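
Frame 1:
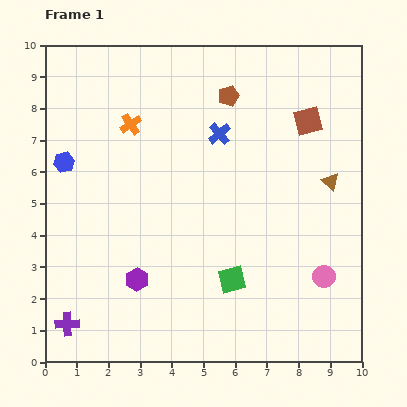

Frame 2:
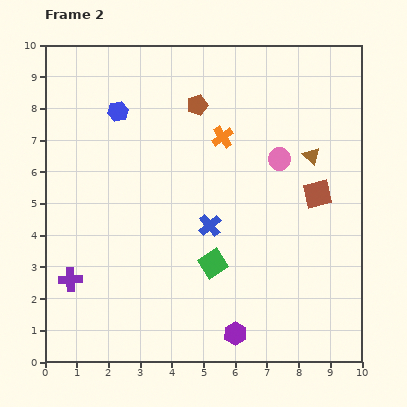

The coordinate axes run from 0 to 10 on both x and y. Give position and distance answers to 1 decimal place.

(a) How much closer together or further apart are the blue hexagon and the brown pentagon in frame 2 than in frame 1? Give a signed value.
-3.1

Distance in frame 1: 5.6. Distance in frame 2: 2.5.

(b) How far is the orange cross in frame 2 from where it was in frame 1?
2.9

The orange cross moved from (2.7, 7.5) to (5.6, 7.1), a distance of √(2.9² + 0.4²) ≈ 2.9.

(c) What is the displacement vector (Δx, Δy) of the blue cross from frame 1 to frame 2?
(-0.3, -2.9)

The blue cross was at (5.5, 7.2) in frame 1 and (5.2, 4.3) in frame 2.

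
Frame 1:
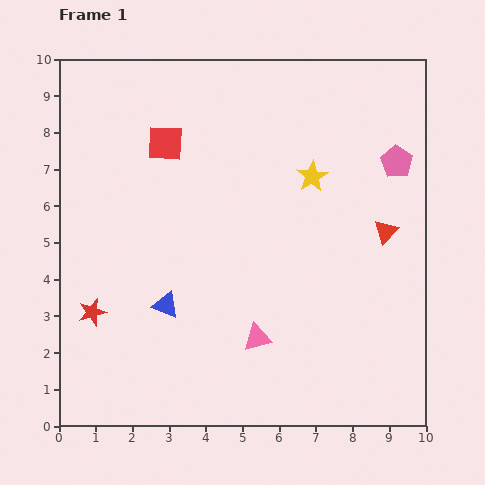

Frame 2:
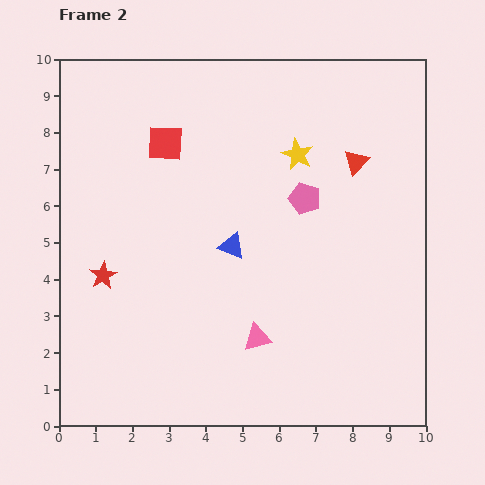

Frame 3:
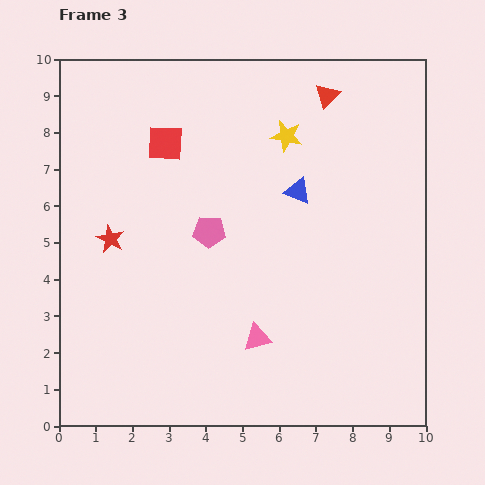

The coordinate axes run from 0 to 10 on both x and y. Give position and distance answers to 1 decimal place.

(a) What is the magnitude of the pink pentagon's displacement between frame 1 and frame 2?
2.7

The pink pentagon moved from (9.2, 7.2) to (6.7, 6.2), a distance of √(2.5² + 1.0²) ≈ 2.7.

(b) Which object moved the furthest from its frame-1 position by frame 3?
the pink pentagon

(moved 5.4; next 4.8)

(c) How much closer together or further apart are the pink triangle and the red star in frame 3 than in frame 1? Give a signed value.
+0.2

Distance in frame 1: 4.6. Distance in frame 3: 4.8.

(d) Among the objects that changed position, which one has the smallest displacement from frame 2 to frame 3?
the yellow star

(moved 0.6)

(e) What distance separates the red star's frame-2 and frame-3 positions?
1.0

The red star moved from (1.2, 4.1) to (1.4, 5.1), a distance of √(0.2² + 1.0²) ≈ 1.0.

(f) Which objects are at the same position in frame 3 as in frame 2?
the red square, the pink triangle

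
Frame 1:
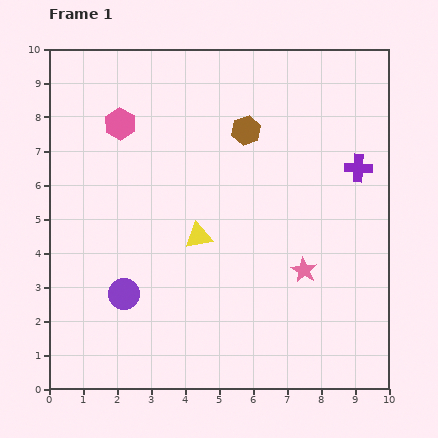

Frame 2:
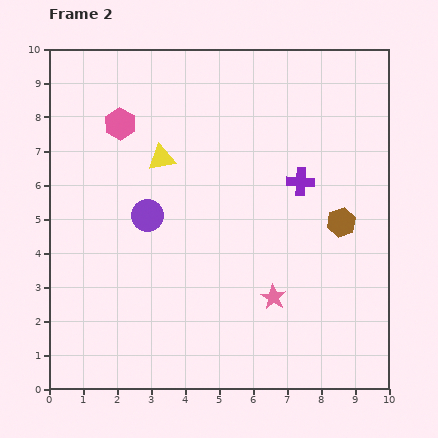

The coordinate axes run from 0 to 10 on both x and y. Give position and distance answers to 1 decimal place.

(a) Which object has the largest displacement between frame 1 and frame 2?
the brown hexagon

(moved 3.9; next 2.5)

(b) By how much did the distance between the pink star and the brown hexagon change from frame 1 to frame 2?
-1.4

Distance in frame 1: 4.4. Distance in frame 2: 3.0.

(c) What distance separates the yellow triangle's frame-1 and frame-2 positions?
2.5

The yellow triangle moved from (4.4, 4.5) to (3.3, 6.8), a distance of √(1.1² + 2.3²) ≈ 2.5.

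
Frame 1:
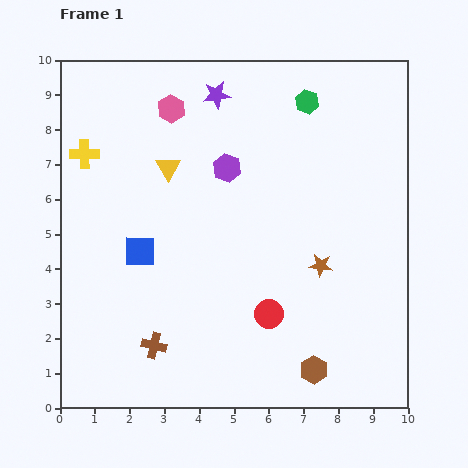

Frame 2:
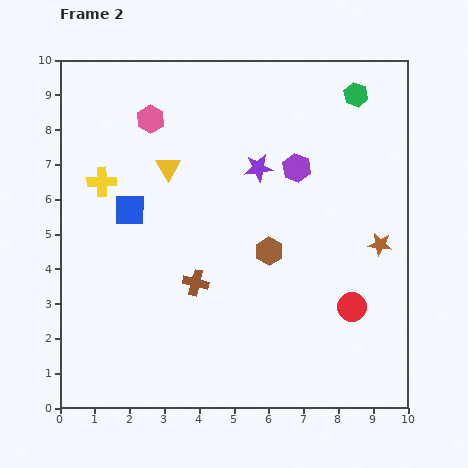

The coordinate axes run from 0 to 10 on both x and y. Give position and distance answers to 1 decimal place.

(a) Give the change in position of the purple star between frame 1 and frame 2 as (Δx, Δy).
(1.2, -2.1)

The purple star was at (4.5, 9.0) in frame 1 and (5.7, 6.9) in frame 2.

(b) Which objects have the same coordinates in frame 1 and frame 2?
the yellow triangle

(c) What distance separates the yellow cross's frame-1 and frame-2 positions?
0.9

The yellow cross moved from (0.7, 7.3) to (1.2, 6.5), a distance of √(0.5² + 0.8²) ≈ 0.9.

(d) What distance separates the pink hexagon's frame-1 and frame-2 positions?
0.7

The pink hexagon moved from (3.2, 8.6) to (2.6, 8.3), a distance of √(0.6² + 0.3²) ≈ 0.7.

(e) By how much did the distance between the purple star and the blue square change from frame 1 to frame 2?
-1.1

Distance in frame 1: 5.0. Distance in frame 2: 3.9.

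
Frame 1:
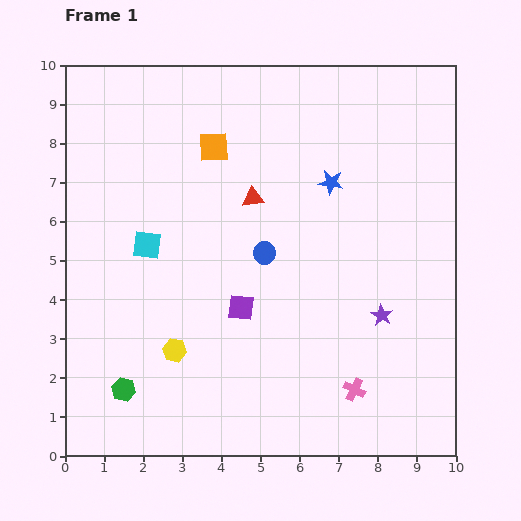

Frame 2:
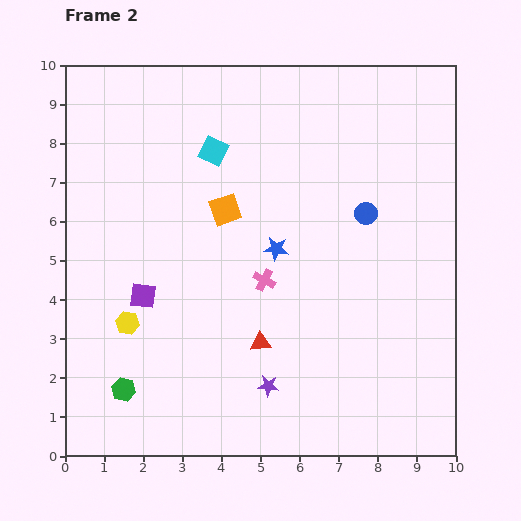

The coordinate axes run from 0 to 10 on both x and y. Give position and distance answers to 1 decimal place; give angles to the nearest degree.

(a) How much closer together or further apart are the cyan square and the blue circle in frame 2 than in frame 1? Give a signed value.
+1.2

Distance in frame 1: 3.0. Distance in frame 2: 4.2.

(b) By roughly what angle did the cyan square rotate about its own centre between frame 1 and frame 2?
20° clockwise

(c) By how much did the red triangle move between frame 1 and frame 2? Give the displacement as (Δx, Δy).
(0.2, -3.7)

The red triangle was at (4.8, 6.6) in frame 1 and (5.0, 2.9) in frame 2.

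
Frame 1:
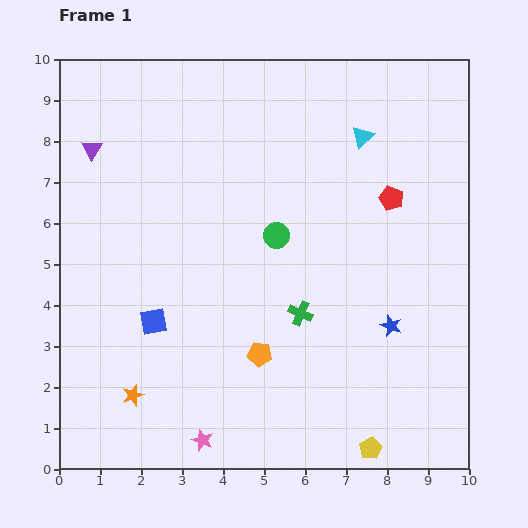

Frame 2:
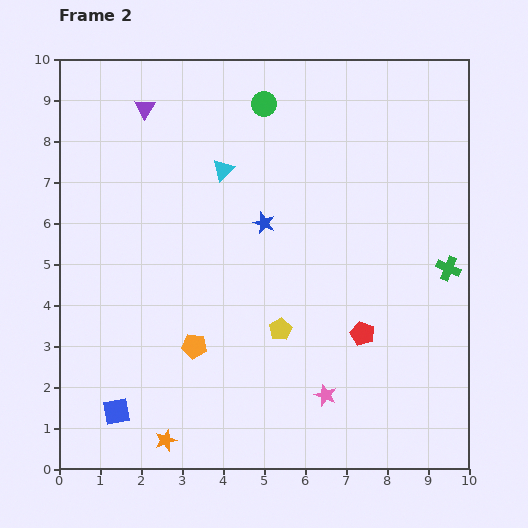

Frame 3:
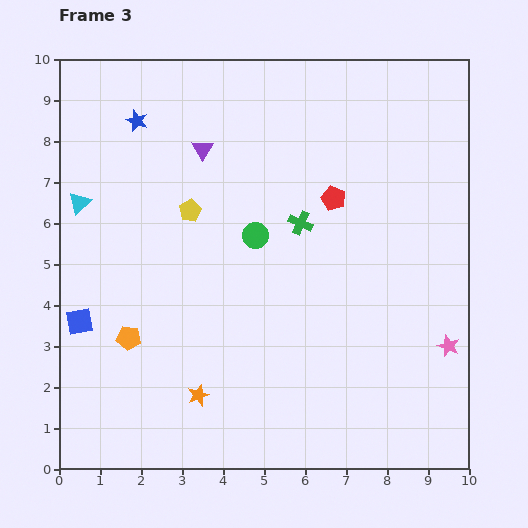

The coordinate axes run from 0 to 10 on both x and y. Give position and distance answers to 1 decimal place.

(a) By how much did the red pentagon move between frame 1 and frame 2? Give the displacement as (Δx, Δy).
(-0.7, -3.3)

The red pentagon was at (8.1, 6.6) in frame 1 and (7.4, 3.3) in frame 2.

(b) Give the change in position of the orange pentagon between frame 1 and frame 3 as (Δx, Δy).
(-3.2, 0.4)

The orange pentagon was at (4.9, 2.8) in frame 1 and (1.7, 3.2) in frame 3.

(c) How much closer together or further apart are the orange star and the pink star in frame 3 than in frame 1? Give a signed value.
+4.2

Distance in frame 1: 2.0. Distance in frame 3: 6.2.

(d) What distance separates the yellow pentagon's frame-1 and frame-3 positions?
7.3

The yellow pentagon moved from (7.6, 0.5) to (3.2, 6.3), a distance of √(4.4² + 5.8²) ≈ 7.3.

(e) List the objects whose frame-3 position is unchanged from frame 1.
none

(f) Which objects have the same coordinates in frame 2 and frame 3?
none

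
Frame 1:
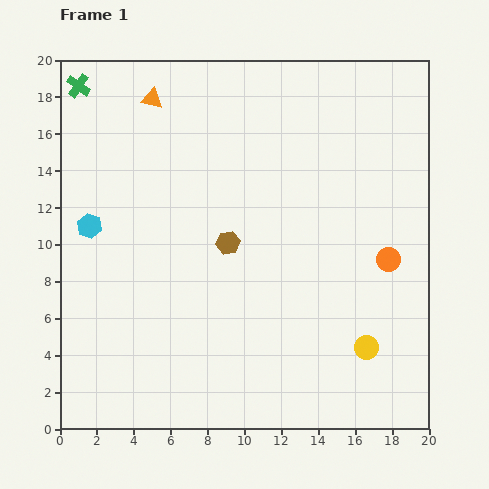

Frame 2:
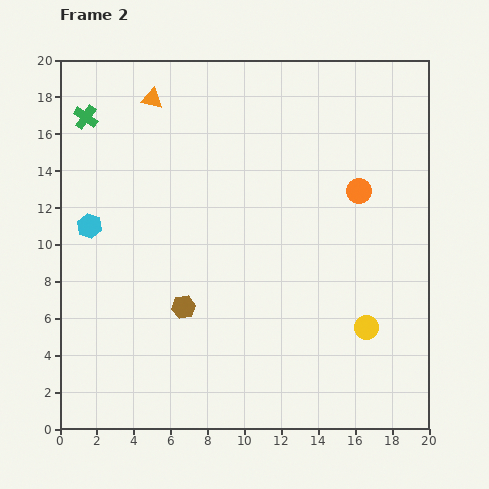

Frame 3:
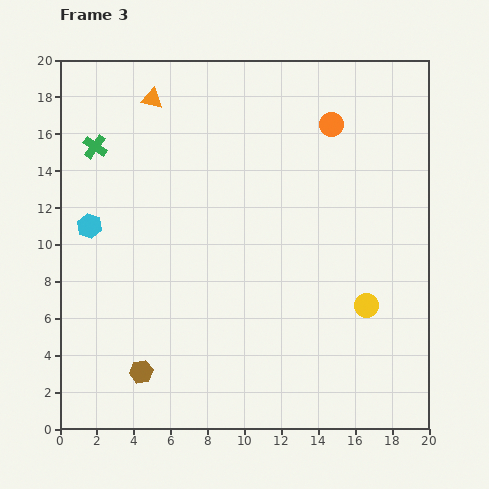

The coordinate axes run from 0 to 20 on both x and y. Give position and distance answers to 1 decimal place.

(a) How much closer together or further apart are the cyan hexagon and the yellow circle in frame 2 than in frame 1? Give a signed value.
-0.4

Distance in frame 1: 16.4. Distance in frame 2: 16.0.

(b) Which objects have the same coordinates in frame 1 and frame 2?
the cyan hexagon, the orange triangle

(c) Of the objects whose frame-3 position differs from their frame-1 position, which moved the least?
the yellow circle

(moved 2.3)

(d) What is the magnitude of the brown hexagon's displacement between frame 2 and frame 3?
4.2

The brown hexagon moved from (6.7, 6.6) to (4.4, 3.1), a distance of √(2.3² + 3.5²) ≈ 4.2.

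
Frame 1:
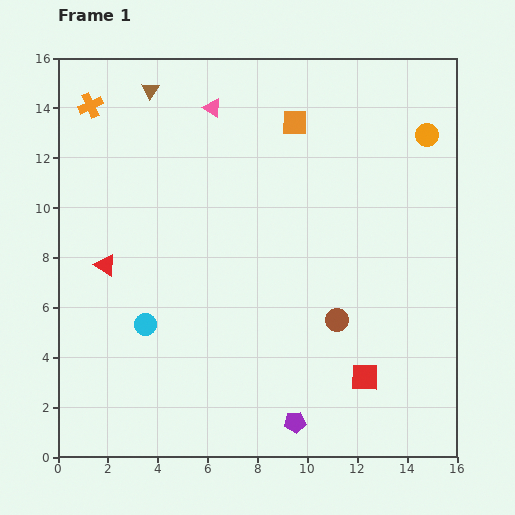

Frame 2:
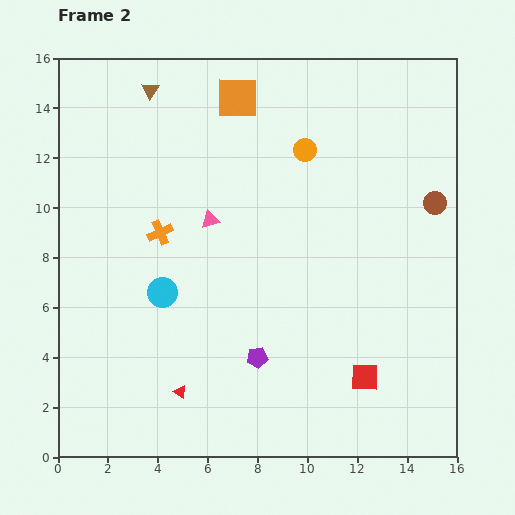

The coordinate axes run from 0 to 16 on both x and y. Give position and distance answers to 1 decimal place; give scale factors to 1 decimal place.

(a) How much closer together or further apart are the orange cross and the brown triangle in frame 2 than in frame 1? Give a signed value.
+3.2

Distance in frame 1: 2.5. Distance in frame 2: 5.7.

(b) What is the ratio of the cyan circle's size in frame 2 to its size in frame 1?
1.4×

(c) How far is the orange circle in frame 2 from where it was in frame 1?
4.9

The orange circle moved from (14.8, 12.9) to (9.9, 12.3), a distance of √(4.9² + 0.6²) ≈ 4.9.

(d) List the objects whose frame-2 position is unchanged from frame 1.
the brown triangle, the red square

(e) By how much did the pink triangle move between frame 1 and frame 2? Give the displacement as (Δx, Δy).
(-0.1, -4.5)

The pink triangle was at (6.2, 14.0) in frame 1 and (6.1, 9.5) in frame 2.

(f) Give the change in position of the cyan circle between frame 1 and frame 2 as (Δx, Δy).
(0.7, 1.3)

The cyan circle was at (3.5, 5.3) in frame 1 and (4.2, 6.6) in frame 2.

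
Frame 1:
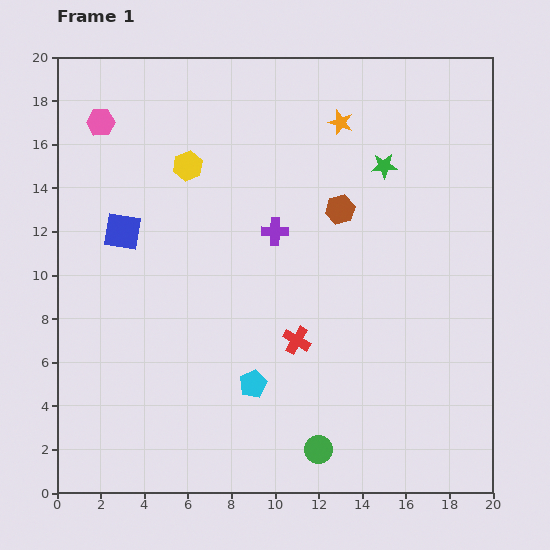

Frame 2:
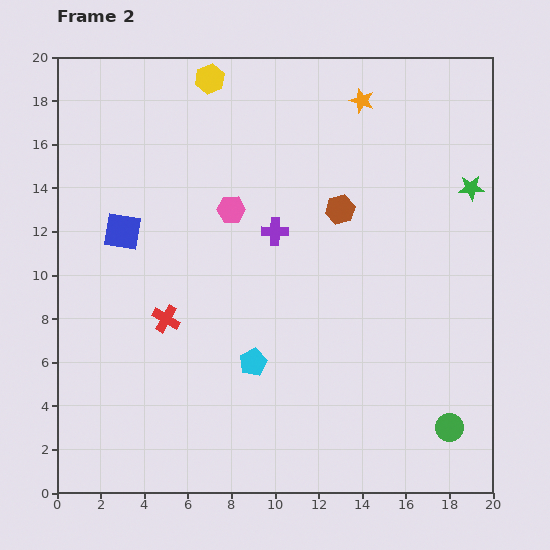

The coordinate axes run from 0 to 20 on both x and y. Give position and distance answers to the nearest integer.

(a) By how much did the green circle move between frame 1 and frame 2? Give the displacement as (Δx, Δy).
(6, 1)

The green circle was at (12, 2) in frame 1 and (18, 3) in frame 2.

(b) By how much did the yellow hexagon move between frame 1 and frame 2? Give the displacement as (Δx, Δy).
(1, 4)

The yellow hexagon was at (6, 15) in frame 1 and (7, 19) in frame 2.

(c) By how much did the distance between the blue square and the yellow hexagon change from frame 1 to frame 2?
+4

Distance in frame 1: 4. Distance in frame 2: 8.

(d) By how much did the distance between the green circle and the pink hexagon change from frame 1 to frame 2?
-4

Distance in frame 1: 18. Distance in frame 2: 14.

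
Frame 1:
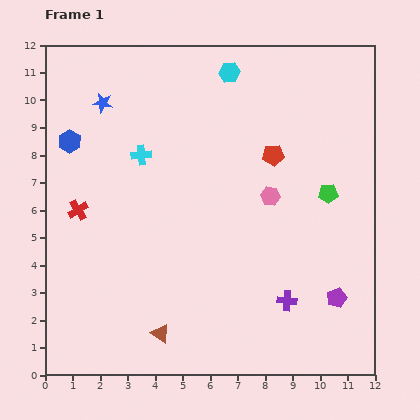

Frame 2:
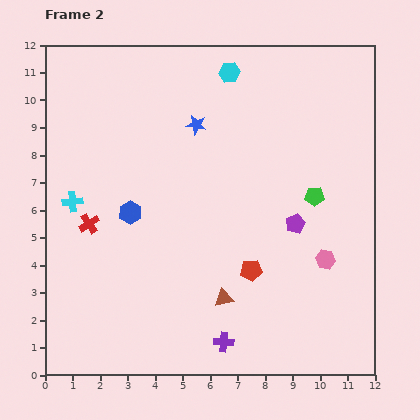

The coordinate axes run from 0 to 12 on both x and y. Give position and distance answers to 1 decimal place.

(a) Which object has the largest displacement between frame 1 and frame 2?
the red pentagon

(moved 4.3; next 3.5)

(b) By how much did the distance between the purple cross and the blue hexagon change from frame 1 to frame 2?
-4.0

Distance in frame 1: 9.8. Distance in frame 2: 5.8.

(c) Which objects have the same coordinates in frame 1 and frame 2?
the cyan hexagon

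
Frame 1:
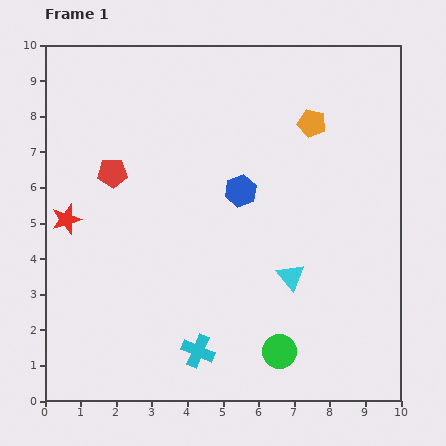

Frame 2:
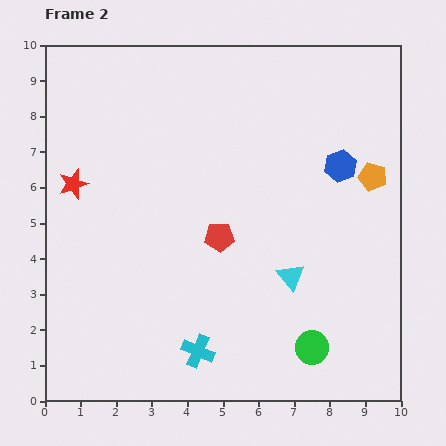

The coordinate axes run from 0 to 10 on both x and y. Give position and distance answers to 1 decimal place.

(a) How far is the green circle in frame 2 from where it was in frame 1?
0.9

The green circle moved from (6.6, 1.4) to (7.5, 1.5), a distance of √(0.9² + 0.1²) ≈ 0.9.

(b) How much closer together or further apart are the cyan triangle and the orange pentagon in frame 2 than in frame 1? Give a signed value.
-0.7

Distance in frame 1: 4.3. Distance in frame 2: 3.6.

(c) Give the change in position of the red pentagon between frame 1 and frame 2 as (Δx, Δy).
(3.0, -1.8)

The red pentagon was at (1.9, 6.4) in frame 1 and (4.9, 4.6) in frame 2.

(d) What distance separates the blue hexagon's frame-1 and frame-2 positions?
2.9

The blue hexagon moved from (5.5, 5.9) to (8.3, 6.6), a distance of √(2.8² + 0.7²) ≈ 2.9.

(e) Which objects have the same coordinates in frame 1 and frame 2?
the cyan triangle, the cyan cross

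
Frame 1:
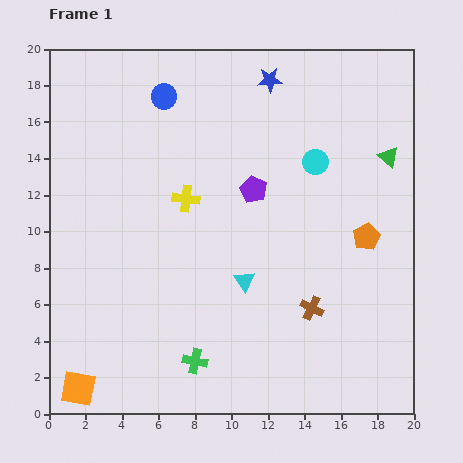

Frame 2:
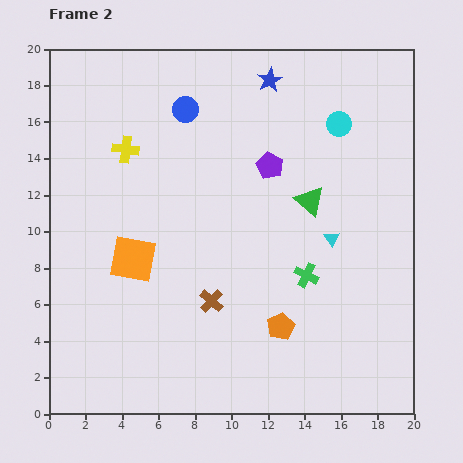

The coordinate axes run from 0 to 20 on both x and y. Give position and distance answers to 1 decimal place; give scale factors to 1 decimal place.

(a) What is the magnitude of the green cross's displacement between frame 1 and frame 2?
7.7

The green cross moved from (8.0, 2.9) to (14.1, 7.6), a distance of √(6.1² + 4.7²) ≈ 7.7.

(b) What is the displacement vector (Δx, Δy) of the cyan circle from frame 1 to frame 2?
(1.3, 2.1)

The cyan circle was at (14.6, 13.8) in frame 1 and (15.9, 15.9) in frame 2.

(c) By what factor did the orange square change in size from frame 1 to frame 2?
1.3×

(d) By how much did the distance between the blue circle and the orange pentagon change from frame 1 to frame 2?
-0.5

Distance in frame 1: 13.5. Distance in frame 2: 13.0.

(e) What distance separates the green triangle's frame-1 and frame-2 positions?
4.9

The green triangle moved from (18.6, 14.1) to (14.3, 11.7), a distance of √(4.3² + 2.4²) ≈ 4.9.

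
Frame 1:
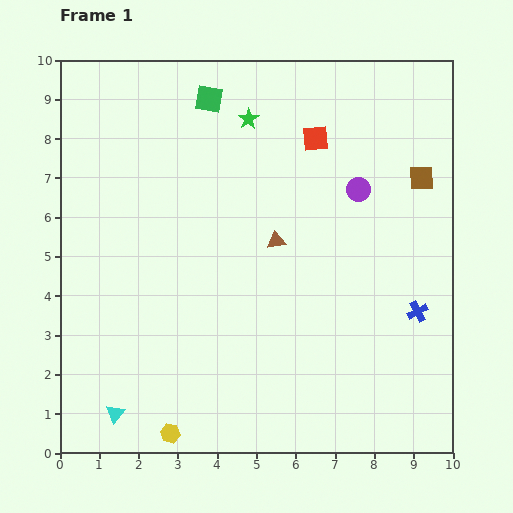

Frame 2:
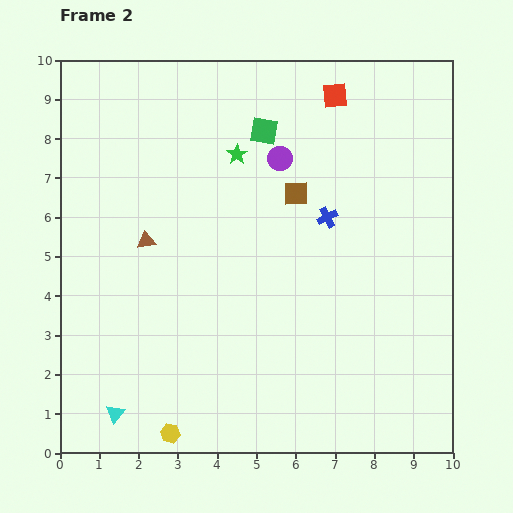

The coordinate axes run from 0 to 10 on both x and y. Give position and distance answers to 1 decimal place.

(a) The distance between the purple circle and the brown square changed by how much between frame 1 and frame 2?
-0.6

Distance in frame 1: 1.6. Distance in frame 2: 1.0.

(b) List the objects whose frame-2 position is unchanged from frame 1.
the cyan triangle, the yellow hexagon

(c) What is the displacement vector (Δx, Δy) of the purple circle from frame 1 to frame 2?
(-2.0, 0.8)

The purple circle was at (7.6, 6.7) in frame 1 and (5.6, 7.5) in frame 2.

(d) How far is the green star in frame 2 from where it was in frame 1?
0.9

The green star moved from (4.8, 8.5) to (4.5, 7.6), a distance of √(0.3² + 0.9²) ≈ 0.9.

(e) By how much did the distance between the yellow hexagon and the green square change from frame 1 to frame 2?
-0.5

Distance in frame 1: 8.6. Distance in frame 2: 8.1.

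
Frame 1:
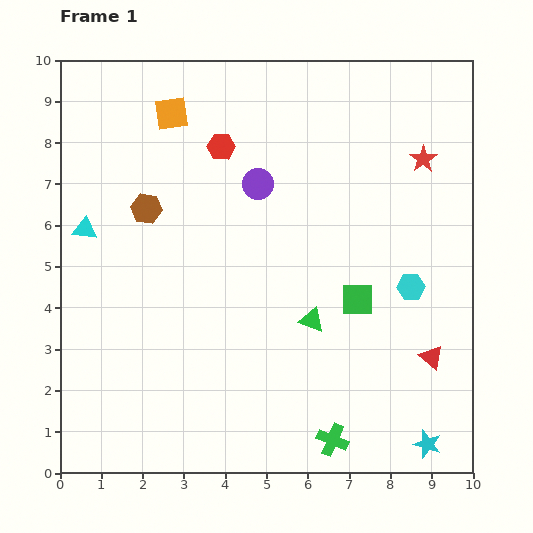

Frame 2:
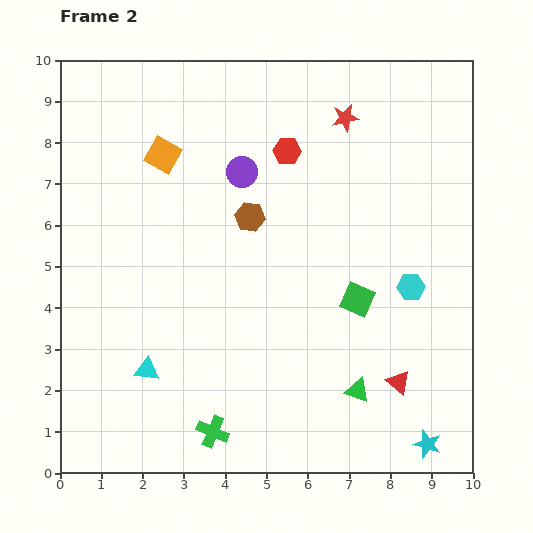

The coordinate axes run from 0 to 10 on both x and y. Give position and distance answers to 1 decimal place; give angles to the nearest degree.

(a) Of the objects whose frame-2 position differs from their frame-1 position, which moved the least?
the purple circle

(moved 0.5)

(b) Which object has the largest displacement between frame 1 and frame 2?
the cyan triangle

(moved 3.7; next 2.9)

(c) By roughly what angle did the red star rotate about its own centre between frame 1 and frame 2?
23° clockwise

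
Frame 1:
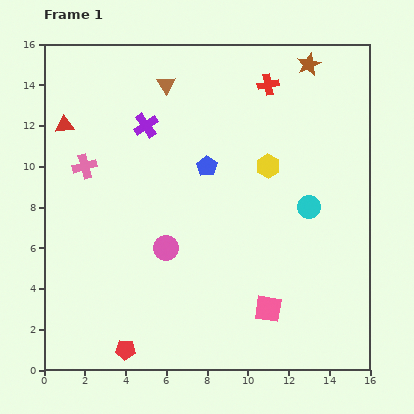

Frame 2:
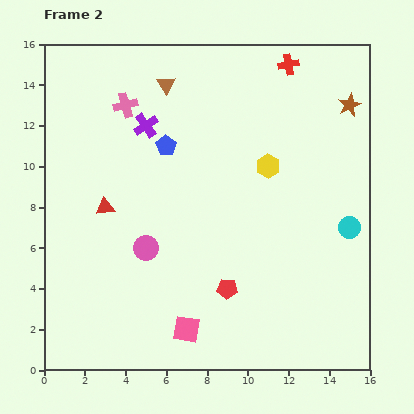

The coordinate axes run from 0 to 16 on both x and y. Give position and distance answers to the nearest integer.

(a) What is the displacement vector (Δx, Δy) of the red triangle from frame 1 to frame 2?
(2, -4)

The red triangle was at (1, 12) in frame 1 and (3, 8) in frame 2.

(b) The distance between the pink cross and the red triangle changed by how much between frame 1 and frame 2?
+3

Distance in frame 1: 2. Distance in frame 2: 5.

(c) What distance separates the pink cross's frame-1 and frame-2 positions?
4

The pink cross moved from (2, 10) to (4, 13), a distance of √(2² + 3²) ≈ 4.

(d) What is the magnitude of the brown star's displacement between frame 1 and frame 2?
3

The brown star moved from (13, 15) to (15, 13), a distance of √(2² + 2²) ≈ 3.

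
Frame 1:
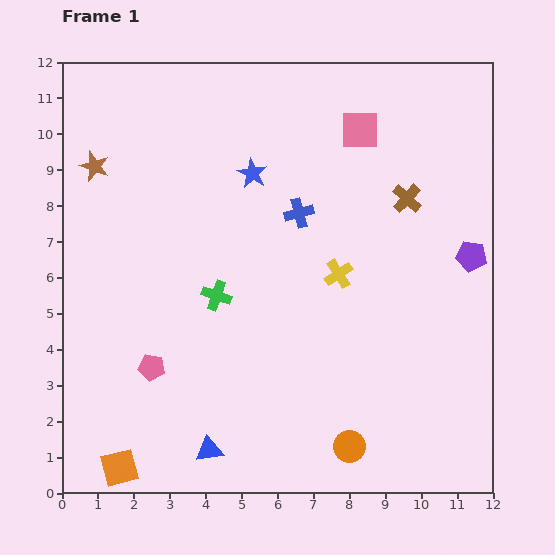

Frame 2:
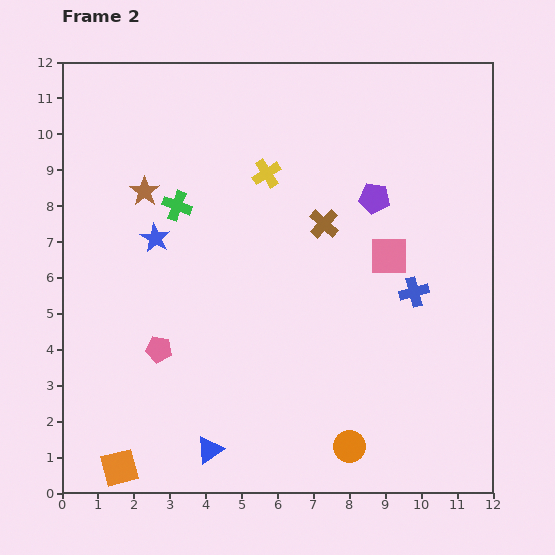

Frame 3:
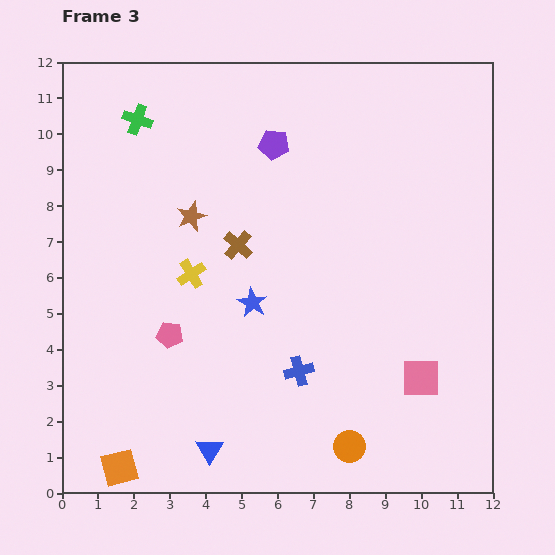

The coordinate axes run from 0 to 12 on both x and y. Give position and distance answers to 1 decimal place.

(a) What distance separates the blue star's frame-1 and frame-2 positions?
3.2

The blue star moved from (5.3, 8.9) to (2.6, 7.1), a distance of √(2.7² + 1.8²) ≈ 3.2.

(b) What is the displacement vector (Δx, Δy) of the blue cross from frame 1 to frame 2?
(3.2, -2.2)

The blue cross was at (6.6, 7.8) in frame 1 and (9.8, 5.6) in frame 2.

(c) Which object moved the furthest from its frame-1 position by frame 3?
the pink square

(moved 7.1; next 6.3)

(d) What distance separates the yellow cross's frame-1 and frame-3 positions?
4.1

The yellow cross moved from (7.7, 6.1) to (3.6, 6.1), a distance of √(4.1² + 0.0²) ≈ 4.1.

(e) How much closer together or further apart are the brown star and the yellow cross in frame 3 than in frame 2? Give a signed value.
-1.8

Distance in frame 2: 3.4. Distance in frame 3: 1.6.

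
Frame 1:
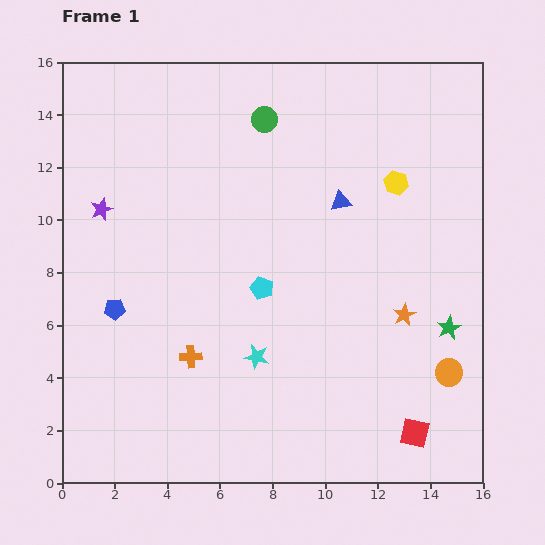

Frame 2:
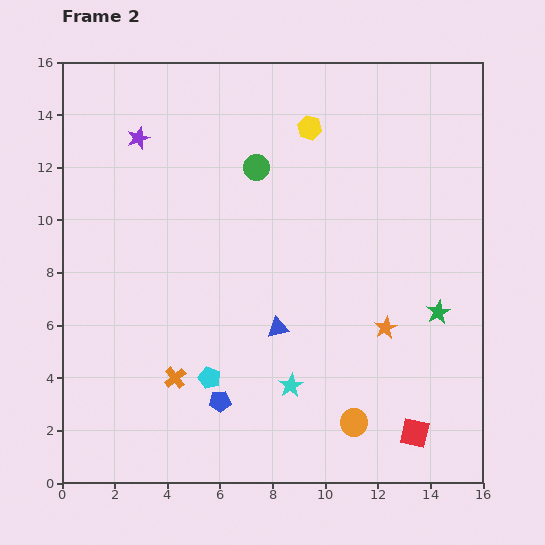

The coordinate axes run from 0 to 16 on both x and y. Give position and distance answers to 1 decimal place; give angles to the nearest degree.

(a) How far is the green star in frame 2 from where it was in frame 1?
0.7

The green star moved from (14.7, 5.9) to (14.3, 6.5), a distance of √(0.4² + 0.6²) ≈ 0.7.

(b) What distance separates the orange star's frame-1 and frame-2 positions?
0.9

The orange star moved from (13.0, 6.4) to (12.3, 5.9), a distance of √(0.7² + 0.5²) ≈ 0.9.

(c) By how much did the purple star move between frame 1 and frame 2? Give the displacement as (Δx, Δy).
(1.4, 2.7)

The purple star was at (1.5, 10.4) in frame 1 and (2.9, 13.1) in frame 2.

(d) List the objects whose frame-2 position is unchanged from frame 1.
the red square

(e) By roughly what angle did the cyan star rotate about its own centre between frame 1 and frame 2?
30° clockwise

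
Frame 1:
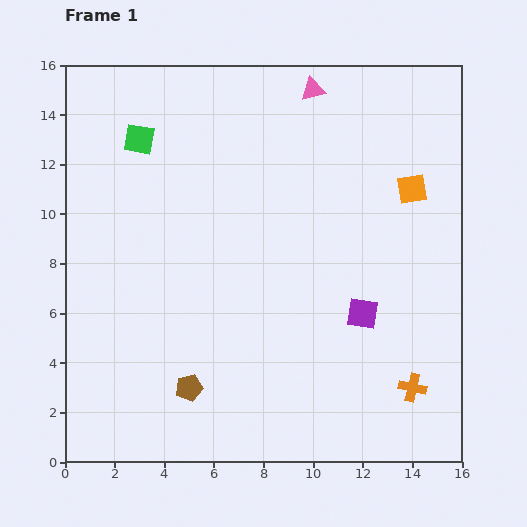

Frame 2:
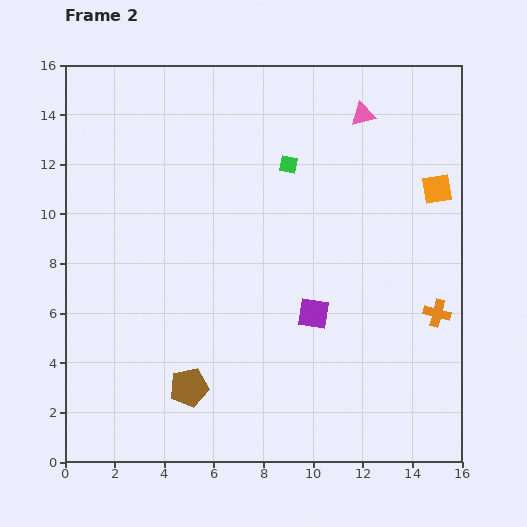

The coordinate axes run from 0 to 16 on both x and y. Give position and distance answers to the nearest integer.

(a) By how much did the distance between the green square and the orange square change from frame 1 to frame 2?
-5

Distance in frame 1: 11. Distance in frame 2: 6.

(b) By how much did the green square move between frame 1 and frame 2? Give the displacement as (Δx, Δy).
(6, -1)

The green square was at (3, 13) in frame 1 and (9, 12) in frame 2.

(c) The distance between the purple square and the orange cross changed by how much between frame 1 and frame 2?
+1

Distance in frame 1: 4. Distance in frame 2: 5.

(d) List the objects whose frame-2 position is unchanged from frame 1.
the brown pentagon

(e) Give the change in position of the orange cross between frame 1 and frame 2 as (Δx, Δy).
(1, 3)

The orange cross was at (14, 3) in frame 1 and (15, 6) in frame 2.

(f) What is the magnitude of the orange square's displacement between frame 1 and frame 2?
1

The orange square moved from (14, 11) to (15, 11), a distance of √(1² + 0²) ≈ 1.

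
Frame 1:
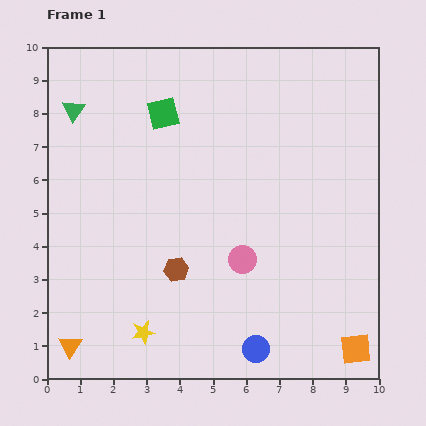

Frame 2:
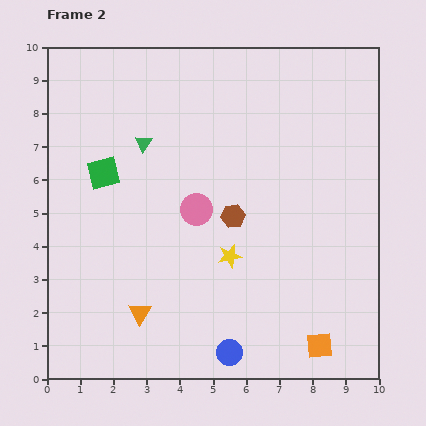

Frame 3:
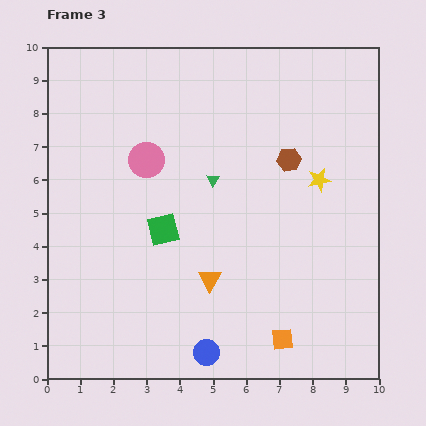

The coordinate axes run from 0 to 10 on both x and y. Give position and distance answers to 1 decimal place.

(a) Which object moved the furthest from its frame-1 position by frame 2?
the yellow star

(moved 3.5; next 2.5)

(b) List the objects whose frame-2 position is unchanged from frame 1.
none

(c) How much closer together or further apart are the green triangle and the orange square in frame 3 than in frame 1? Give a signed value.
-5.9

Distance in frame 1: 11.1. Distance in frame 3: 5.2.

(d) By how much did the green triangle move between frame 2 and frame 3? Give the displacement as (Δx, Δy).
(2.1, -1.1)

The green triangle was at (2.9, 7.1) in frame 2 and (5.0, 6.0) in frame 3.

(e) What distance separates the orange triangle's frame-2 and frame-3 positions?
2.3

The orange triangle moved from (2.8, 2.0) to (4.9, 3.0), a distance of √(2.1² + 1.0²) ≈ 2.3.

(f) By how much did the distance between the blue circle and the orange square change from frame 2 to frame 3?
-0.4

Distance in frame 2: 2.7. Distance in frame 3: 2.3.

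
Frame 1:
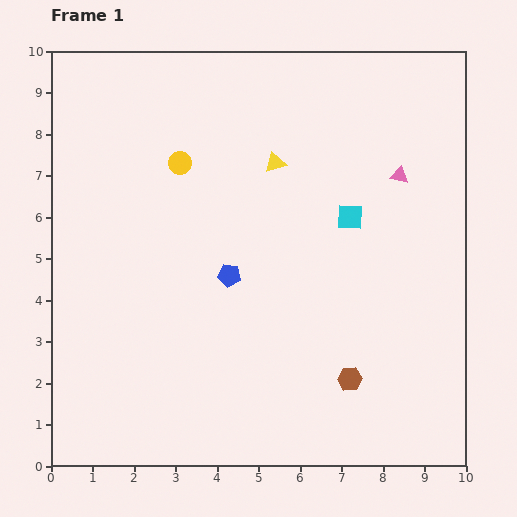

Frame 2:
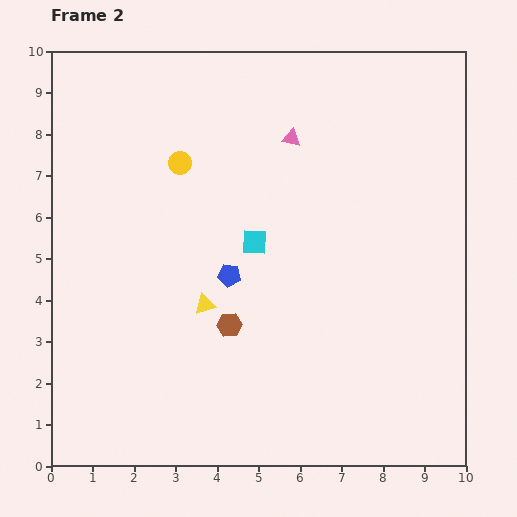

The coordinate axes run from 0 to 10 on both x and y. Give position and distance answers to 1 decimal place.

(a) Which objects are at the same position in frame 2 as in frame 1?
the blue pentagon, the yellow circle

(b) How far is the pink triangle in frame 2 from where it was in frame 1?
2.8

The pink triangle moved from (8.4, 7.0) to (5.8, 7.9), a distance of √(2.6² + 0.9²) ≈ 2.8.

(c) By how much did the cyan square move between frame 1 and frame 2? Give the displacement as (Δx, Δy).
(-2.3, -0.6)

The cyan square was at (7.2, 6.0) in frame 1 and (4.9, 5.4) in frame 2.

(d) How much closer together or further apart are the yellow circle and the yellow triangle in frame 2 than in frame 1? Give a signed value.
+1.2

Distance in frame 1: 2.3. Distance in frame 2: 3.5.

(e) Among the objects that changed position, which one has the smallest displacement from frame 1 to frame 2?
the cyan square

(moved 2.4)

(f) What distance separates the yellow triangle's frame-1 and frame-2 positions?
3.8

The yellow triangle moved from (5.4, 7.3) to (3.7, 3.9), a distance of √(1.7² + 3.4²) ≈ 3.8.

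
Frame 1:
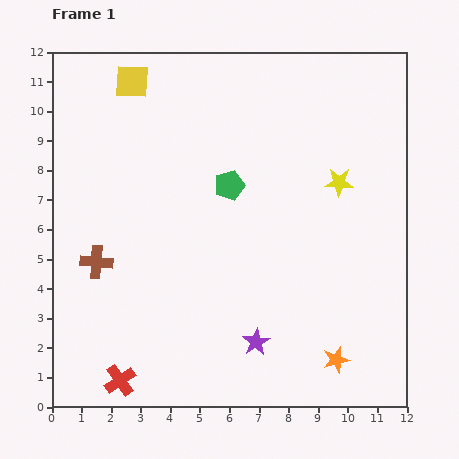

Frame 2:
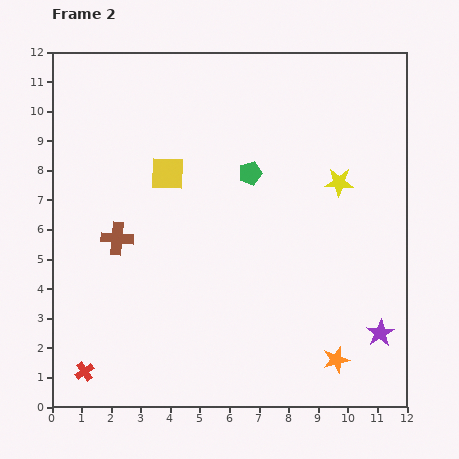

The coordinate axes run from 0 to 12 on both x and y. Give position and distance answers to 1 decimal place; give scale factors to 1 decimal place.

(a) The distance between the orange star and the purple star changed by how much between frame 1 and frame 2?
-1.1

Distance in frame 1: 2.8. Distance in frame 2: 1.7.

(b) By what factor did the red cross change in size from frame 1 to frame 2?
0.6×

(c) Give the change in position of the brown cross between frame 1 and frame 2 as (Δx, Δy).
(0.7, 0.8)

The brown cross was at (1.5, 4.9) in frame 1 and (2.2, 5.7) in frame 2.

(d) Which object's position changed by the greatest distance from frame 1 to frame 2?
the purple star

(moved 4.2; next 3.3)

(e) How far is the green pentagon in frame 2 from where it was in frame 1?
0.8

The green pentagon moved from (6.0, 7.5) to (6.7, 7.9), a distance of √(0.7² + 0.4²) ≈ 0.8.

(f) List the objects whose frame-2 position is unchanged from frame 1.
the orange star, the yellow star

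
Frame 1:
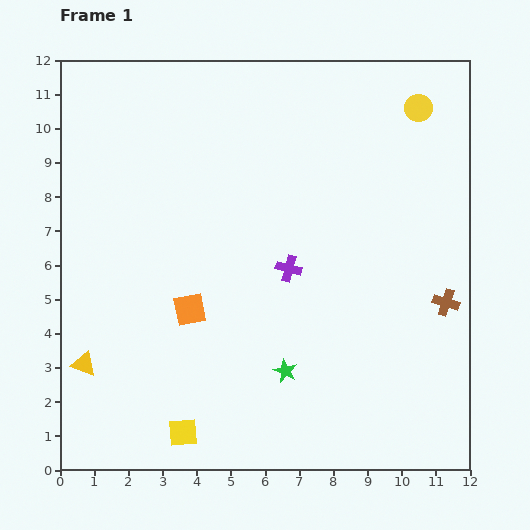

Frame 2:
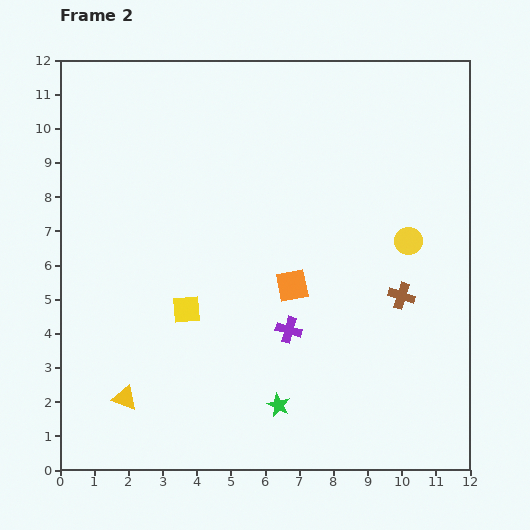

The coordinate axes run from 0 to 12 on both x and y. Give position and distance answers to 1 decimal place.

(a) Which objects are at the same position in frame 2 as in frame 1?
none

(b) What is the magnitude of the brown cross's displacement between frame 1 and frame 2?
1.3

The brown cross moved from (11.3, 4.9) to (10.0, 5.1), a distance of √(1.3² + 0.2²) ≈ 1.3.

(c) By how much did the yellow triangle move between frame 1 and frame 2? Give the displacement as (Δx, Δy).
(1.2, -1.0)

The yellow triangle was at (0.7, 3.1) in frame 1 and (1.9, 2.1) in frame 2.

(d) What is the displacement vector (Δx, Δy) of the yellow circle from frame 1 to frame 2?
(-0.3, -3.9)

The yellow circle was at (10.5, 10.6) in frame 1 and (10.2, 6.7) in frame 2.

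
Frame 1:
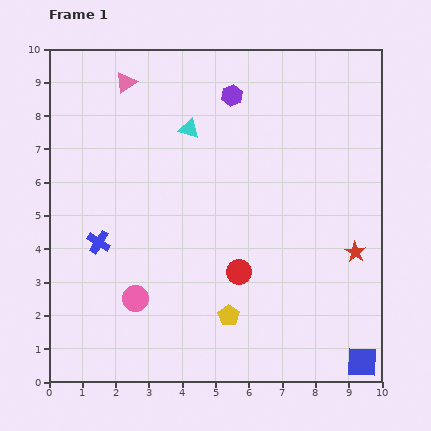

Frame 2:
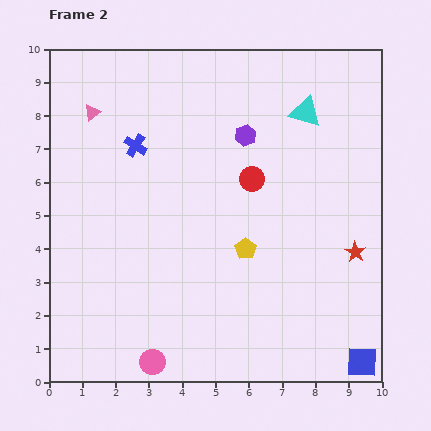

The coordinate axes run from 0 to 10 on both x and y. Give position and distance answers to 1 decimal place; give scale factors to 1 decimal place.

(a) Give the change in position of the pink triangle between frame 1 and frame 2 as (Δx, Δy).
(-1.0, -0.9)

The pink triangle was at (2.3, 9.0) in frame 1 and (1.3, 8.1) in frame 2.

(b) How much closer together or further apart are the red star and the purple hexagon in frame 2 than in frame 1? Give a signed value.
-1.2

Distance in frame 1: 6.0. Distance in frame 2: 4.8.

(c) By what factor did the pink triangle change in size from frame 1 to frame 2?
0.8×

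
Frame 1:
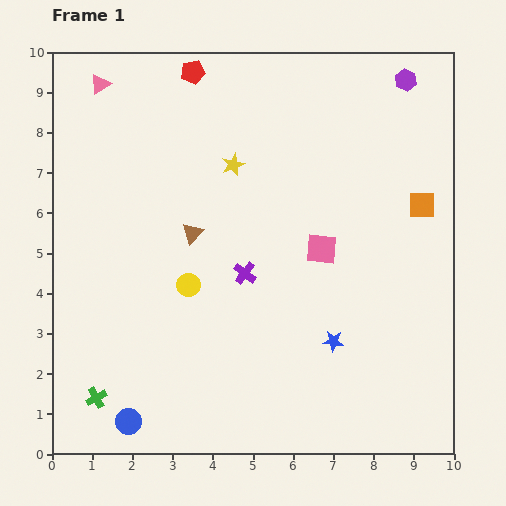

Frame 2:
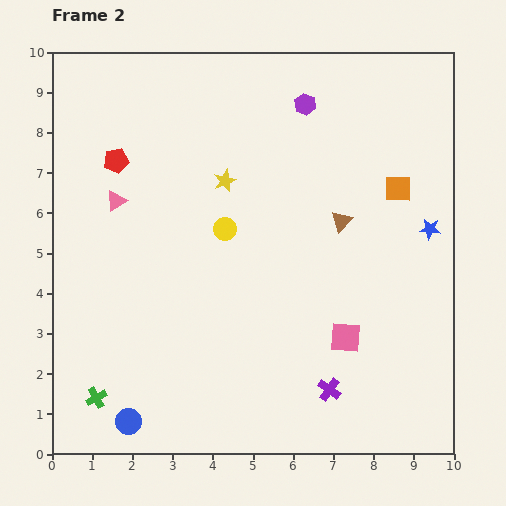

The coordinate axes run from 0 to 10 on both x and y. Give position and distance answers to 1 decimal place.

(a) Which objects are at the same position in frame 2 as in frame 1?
the green cross, the blue circle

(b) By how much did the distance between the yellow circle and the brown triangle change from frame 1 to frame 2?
+1.6

Distance in frame 1: 1.3. Distance in frame 2: 2.9.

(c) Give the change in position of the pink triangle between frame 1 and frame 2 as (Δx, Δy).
(0.4, -2.9)

The pink triangle was at (1.2, 9.2) in frame 1 and (1.6, 6.3) in frame 2.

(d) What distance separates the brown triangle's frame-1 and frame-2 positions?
3.7

The brown triangle moved from (3.5, 5.5) to (7.2, 5.8), a distance of √(3.7² + 0.3²) ≈ 3.7.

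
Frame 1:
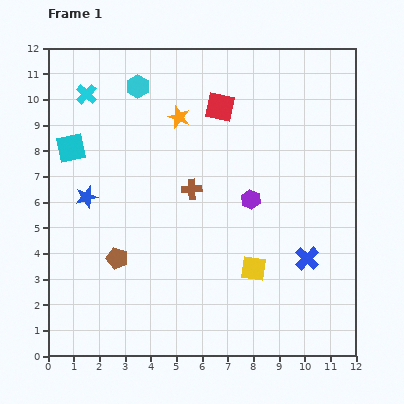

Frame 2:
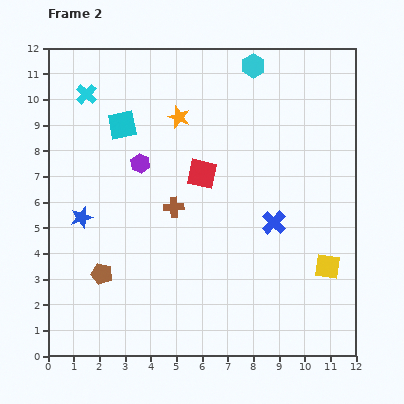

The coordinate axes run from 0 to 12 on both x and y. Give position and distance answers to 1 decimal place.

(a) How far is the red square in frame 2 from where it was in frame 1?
2.7

The red square moved from (6.7, 9.7) to (6.0, 7.1), a distance of √(0.7² + 2.6²) ≈ 2.7.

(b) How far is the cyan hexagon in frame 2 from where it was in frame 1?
4.6

The cyan hexagon moved from (3.5, 10.5) to (8.0, 11.3), a distance of √(4.5² + 0.8²) ≈ 4.6.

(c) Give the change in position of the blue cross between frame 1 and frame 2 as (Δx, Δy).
(-1.3, 1.4)

The blue cross was at (10.1, 3.8) in frame 1 and (8.8, 5.2) in frame 2.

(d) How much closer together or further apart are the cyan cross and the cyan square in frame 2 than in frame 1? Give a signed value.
-0.4

Distance in frame 1: 2.2. Distance in frame 2: 1.8.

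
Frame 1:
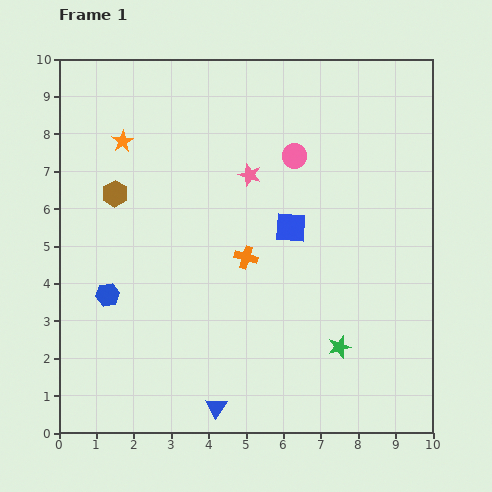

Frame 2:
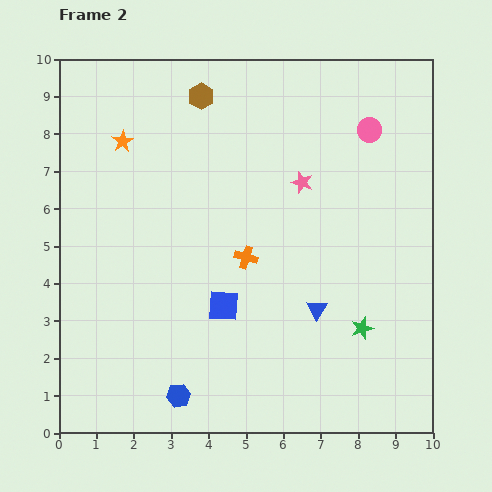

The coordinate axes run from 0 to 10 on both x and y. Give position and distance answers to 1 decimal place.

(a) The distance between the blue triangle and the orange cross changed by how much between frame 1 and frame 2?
-1.7

Distance in frame 1: 4.1. Distance in frame 2: 2.4.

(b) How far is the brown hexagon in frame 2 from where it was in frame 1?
3.5

The brown hexagon moved from (1.5, 6.4) to (3.8, 9.0), a distance of √(2.3² + 2.6²) ≈ 3.5.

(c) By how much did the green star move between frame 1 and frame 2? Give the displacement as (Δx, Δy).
(0.6, 0.5)

The green star was at (7.5, 2.3) in frame 1 and (8.1, 2.8) in frame 2.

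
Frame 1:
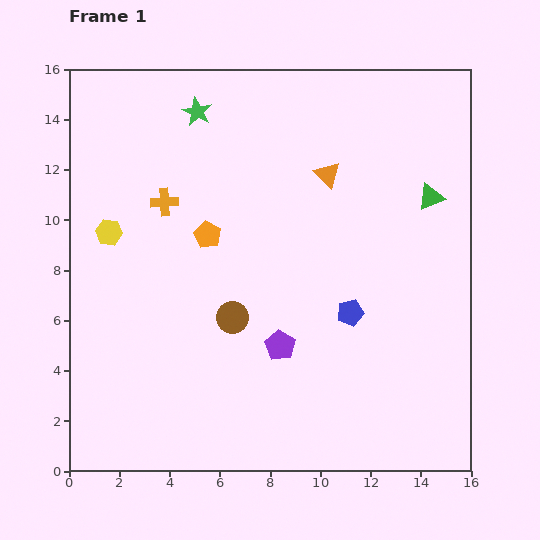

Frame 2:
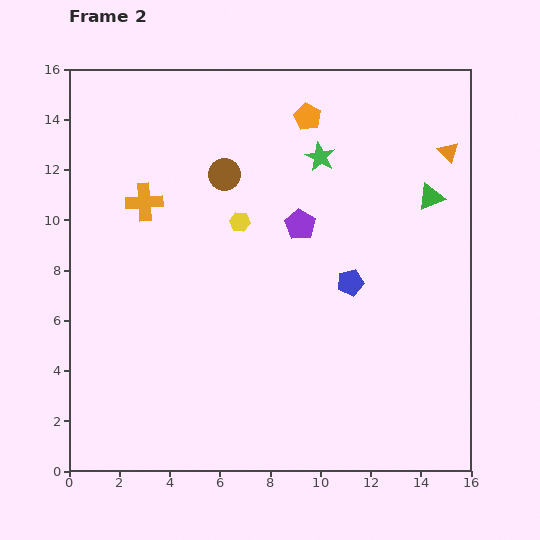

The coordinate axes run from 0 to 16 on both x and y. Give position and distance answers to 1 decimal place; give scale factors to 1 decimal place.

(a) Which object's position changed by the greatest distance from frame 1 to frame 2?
the orange pentagon

(moved 6.2; next 5.7)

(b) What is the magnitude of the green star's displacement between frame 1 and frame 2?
5.2

The green star moved from (5.1, 14.3) to (10.0, 12.5), a distance of √(4.9² + 1.8²) ≈ 5.2.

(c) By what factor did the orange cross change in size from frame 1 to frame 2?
1.3×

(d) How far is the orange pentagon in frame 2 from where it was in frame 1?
6.2

The orange pentagon moved from (5.5, 9.4) to (9.5, 14.1), a distance of √(4.0² + 4.7²) ≈ 6.2.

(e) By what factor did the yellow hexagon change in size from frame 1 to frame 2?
0.8×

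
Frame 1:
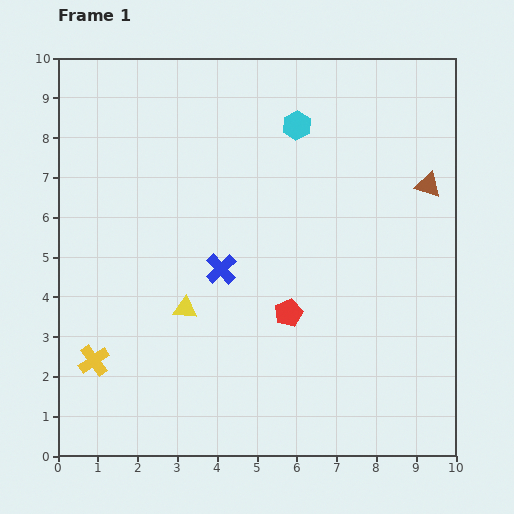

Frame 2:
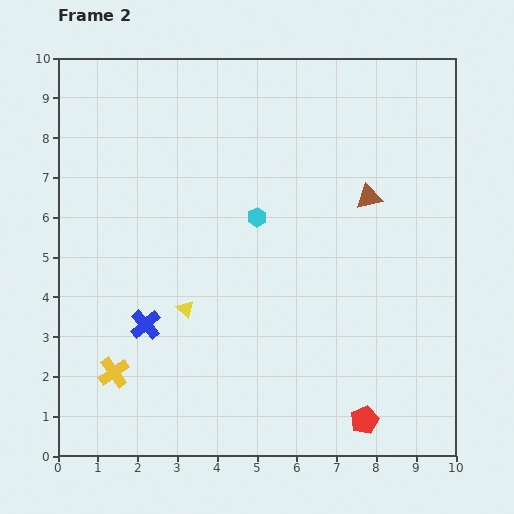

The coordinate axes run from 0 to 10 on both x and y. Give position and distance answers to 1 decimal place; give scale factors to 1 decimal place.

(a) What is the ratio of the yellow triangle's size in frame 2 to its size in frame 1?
0.7×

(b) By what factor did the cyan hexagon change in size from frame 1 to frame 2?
0.7×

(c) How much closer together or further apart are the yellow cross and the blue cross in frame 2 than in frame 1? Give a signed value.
-2.5

Distance in frame 1: 3.9. Distance in frame 2: 1.4.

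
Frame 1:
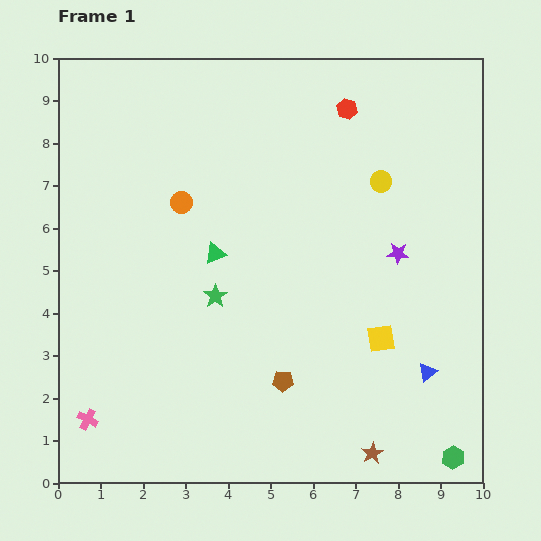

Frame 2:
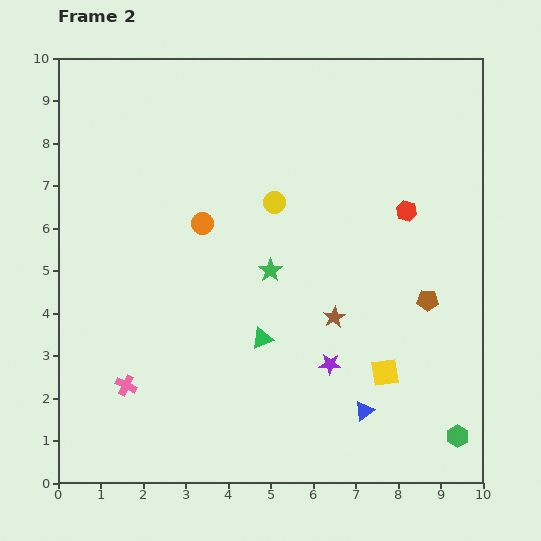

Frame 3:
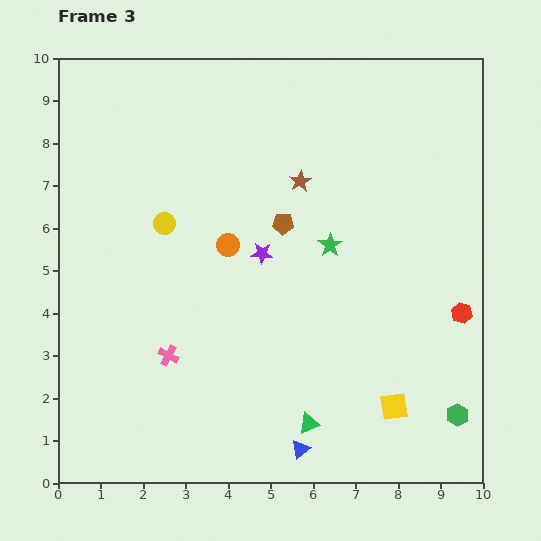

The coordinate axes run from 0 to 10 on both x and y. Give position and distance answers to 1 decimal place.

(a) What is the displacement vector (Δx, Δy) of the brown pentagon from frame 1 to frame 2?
(3.4, 1.9)

The brown pentagon was at (5.3, 2.4) in frame 1 and (8.7, 4.3) in frame 2.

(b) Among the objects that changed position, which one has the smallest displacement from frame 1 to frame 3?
the green hexagon

(moved 1.0)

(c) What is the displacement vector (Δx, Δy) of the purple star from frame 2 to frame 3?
(-1.6, 2.6)

The purple star was at (6.4, 2.8) in frame 2 and (4.8, 5.4) in frame 3.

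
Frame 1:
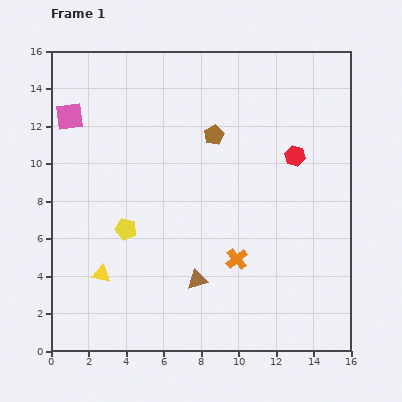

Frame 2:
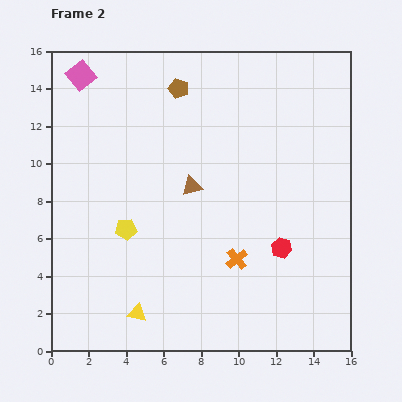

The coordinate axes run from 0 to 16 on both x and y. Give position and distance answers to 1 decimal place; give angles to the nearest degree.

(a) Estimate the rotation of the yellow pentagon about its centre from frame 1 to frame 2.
19° counter-clockwise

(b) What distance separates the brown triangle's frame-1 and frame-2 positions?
5.0

The brown triangle moved from (7.8, 3.8) to (7.5, 8.8), a distance of √(0.3² + 5.0²) ≈ 5.0.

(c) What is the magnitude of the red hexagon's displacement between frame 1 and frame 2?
4.9

The red hexagon moved from (13.0, 10.4) to (12.3, 5.5), a distance of √(0.7² + 4.9²) ≈ 4.9.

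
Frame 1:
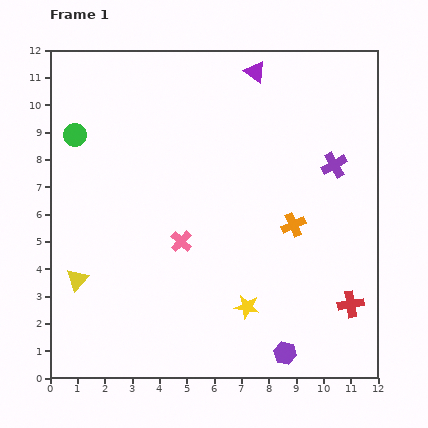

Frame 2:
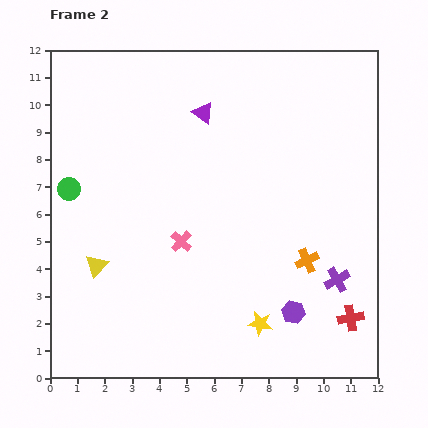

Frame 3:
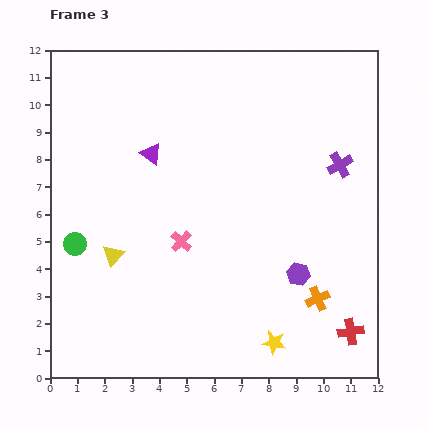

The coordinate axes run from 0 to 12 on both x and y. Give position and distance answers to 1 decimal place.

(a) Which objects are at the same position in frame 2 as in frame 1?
the pink cross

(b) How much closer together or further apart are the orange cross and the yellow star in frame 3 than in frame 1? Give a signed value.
-1.1

Distance in frame 1: 3.4. Distance in frame 3: 2.3.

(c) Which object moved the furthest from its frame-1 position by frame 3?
the purple triangle

(moved 4.8; next 4.0)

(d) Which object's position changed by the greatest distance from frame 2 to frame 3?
the purple cross

(moved 4.2; next 2.4)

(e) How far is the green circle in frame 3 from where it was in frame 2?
2.0

The green circle moved from (0.7, 6.9) to (0.9, 4.9), a distance of √(0.2² + 2.0²) ≈ 2.0.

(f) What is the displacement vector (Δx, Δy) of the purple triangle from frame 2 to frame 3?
(-1.9, -1.5)

The purple triangle was at (5.6, 9.7) in frame 2 and (3.7, 8.2) in frame 3.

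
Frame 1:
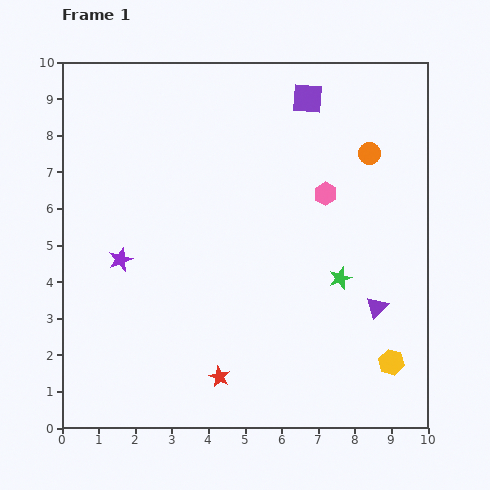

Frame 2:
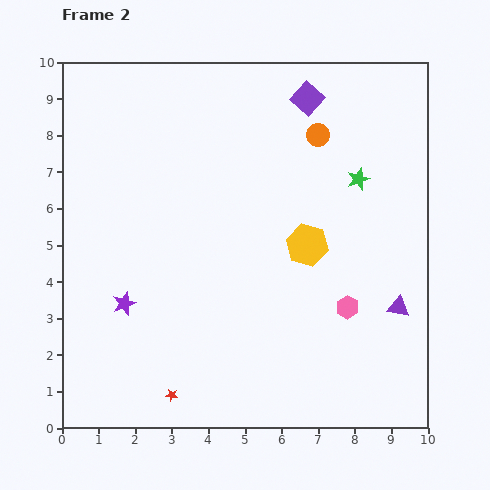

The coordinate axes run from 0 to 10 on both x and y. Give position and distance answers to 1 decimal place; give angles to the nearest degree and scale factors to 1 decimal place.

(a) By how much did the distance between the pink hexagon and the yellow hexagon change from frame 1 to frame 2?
-2.9

Distance in frame 1: 4.9. Distance in frame 2: 2.0.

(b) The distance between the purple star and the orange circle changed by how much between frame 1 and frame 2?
-0.4

Distance in frame 1: 7.4. Distance in frame 2: 7.0.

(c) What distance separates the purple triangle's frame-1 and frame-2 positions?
0.6

The purple triangle moved from (8.6, 3.3) to (9.2, 3.3), a distance of √(0.6² + 0.0²) ≈ 0.6.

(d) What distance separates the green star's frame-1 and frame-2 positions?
2.7

The green star moved from (7.6, 4.1) to (8.1, 6.8), a distance of √(0.5² + 2.7²) ≈ 2.7.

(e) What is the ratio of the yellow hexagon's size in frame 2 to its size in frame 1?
1.6×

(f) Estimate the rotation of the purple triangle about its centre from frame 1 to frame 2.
55° clockwise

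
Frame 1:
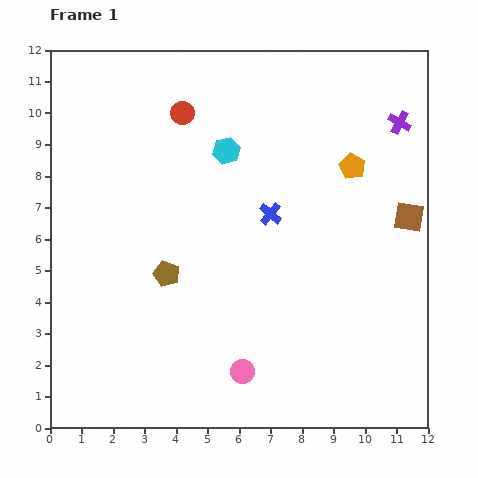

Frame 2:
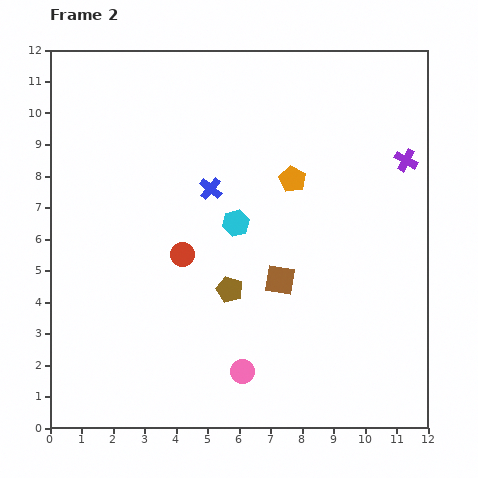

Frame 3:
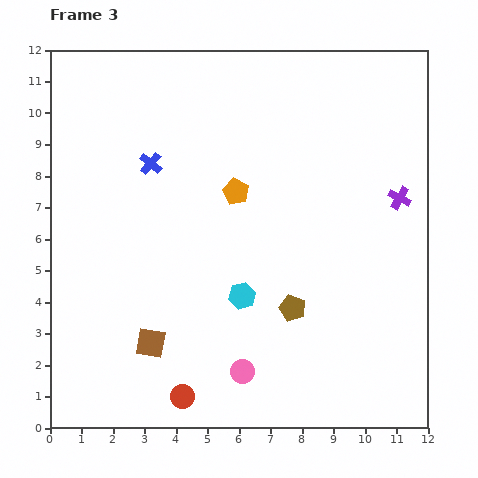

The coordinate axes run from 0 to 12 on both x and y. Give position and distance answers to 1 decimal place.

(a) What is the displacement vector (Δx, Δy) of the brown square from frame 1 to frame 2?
(-4.1, -2.0)

The brown square was at (11.4, 6.7) in frame 1 and (7.3, 4.7) in frame 2.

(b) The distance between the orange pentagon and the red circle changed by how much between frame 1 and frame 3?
+1.0

Distance in frame 1: 5.7. Distance in frame 3: 6.7.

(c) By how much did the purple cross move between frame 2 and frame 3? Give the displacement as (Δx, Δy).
(-0.2, -1.2)

The purple cross was at (11.3, 8.5) in frame 2 and (11.1, 7.3) in frame 3.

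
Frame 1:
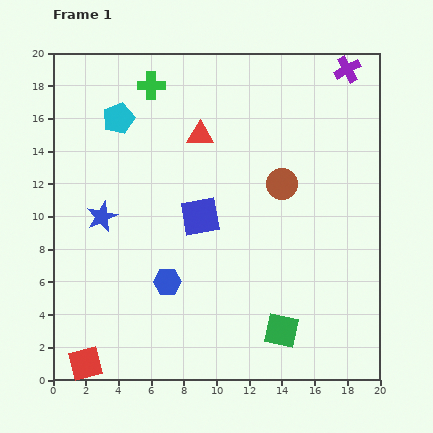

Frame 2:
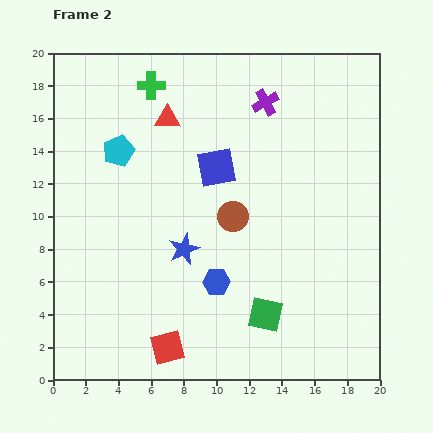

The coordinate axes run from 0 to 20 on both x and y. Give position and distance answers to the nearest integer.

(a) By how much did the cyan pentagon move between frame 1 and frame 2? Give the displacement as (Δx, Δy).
(0, -2)

The cyan pentagon was at (4, 16) in frame 1 and (4, 14) in frame 2.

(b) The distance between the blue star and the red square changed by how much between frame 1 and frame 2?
-3

Distance in frame 1: 9. Distance in frame 2: 6.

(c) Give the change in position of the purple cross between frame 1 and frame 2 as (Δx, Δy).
(-5, -2)

The purple cross was at (18, 19) in frame 1 and (13, 17) in frame 2.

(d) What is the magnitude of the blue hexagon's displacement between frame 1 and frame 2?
3

The blue hexagon moved from (7, 6) to (10, 6), a distance of √(3² + 0²) ≈ 3.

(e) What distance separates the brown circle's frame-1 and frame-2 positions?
4

The brown circle moved from (14, 12) to (11, 10), a distance of √(3² + 2²) ≈ 4.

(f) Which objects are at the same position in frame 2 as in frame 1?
the green cross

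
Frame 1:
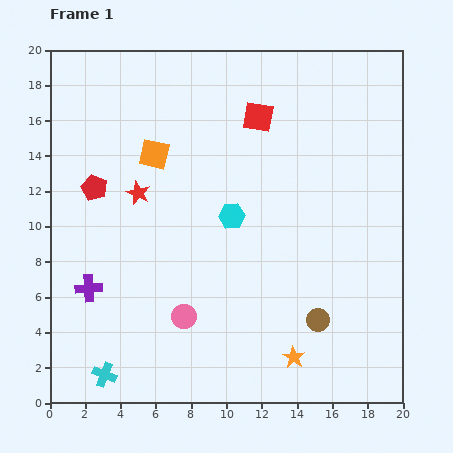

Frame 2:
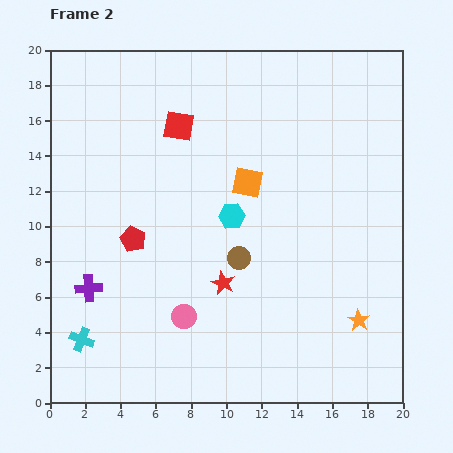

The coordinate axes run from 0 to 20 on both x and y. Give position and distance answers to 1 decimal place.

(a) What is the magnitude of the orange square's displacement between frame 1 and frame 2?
5.5

The orange square moved from (5.9, 14.1) to (11.2, 12.5), a distance of √(5.3² + 1.6²) ≈ 5.5.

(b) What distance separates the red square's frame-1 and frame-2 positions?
4.5

The red square moved from (11.8, 16.2) to (7.3, 15.7), a distance of √(4.5² + 0.5²) ≈ 4.5.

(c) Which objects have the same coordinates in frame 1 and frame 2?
the cyan hexagon, the pink circle, the purple cross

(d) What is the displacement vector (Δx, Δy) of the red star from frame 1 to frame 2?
(4.8, -5.1)

The red star was at (5.0, 11.9) in frame 1 and (9.8, 6.8) in frame 2.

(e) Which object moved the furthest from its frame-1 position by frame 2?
the red star

(moved 7.0; next 5.7)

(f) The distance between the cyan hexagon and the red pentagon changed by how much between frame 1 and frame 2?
-2.3

Distance in frame 1: 8.0. Distance in frame 2: 5.7.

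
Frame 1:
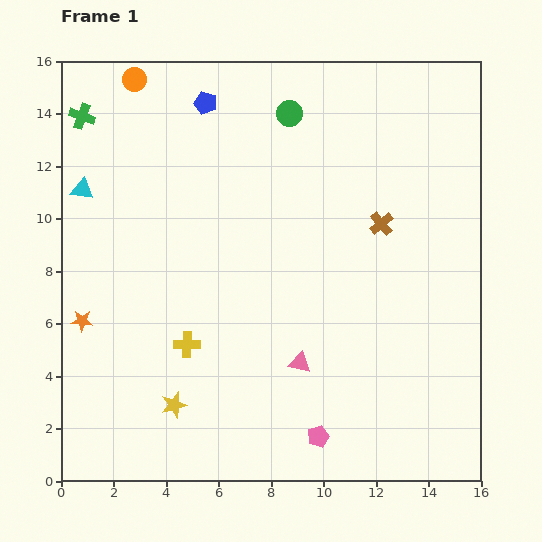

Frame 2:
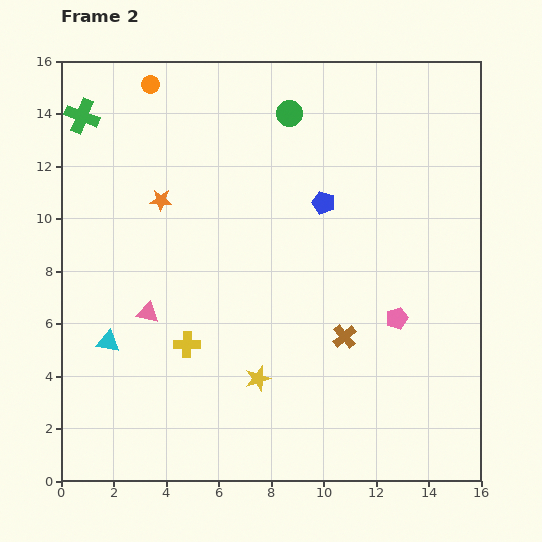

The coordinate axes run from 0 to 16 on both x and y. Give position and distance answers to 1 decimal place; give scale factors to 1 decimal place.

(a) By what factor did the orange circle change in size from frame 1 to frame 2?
0.8×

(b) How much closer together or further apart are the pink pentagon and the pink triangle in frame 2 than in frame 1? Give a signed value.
+6.6

Distance in frame 1: 2.9. Distance in frame 2: 9.5.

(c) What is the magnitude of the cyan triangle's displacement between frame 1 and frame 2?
5.9

The cyan triangle moved from (0.8, 11.1) to (1.8, 5.3), a distance of √(1.0² + 5.8²) ≈ 5.9.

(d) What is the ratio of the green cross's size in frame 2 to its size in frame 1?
1.3×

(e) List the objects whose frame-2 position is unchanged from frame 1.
the yellow cross, the green cross, the green circle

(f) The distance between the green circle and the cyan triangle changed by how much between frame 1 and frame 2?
+2.7

Distance in frame 1: 8.4. Distance in frame 2: 11.1.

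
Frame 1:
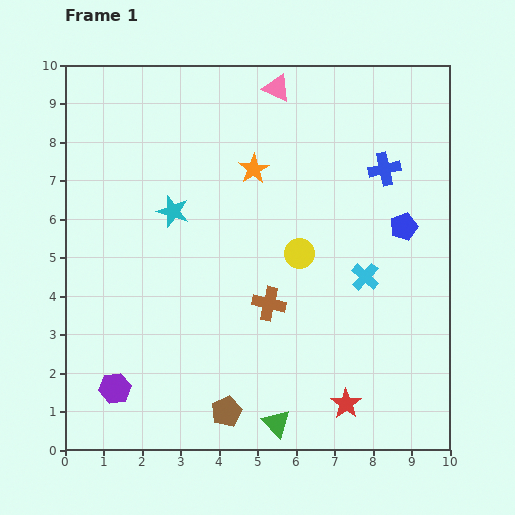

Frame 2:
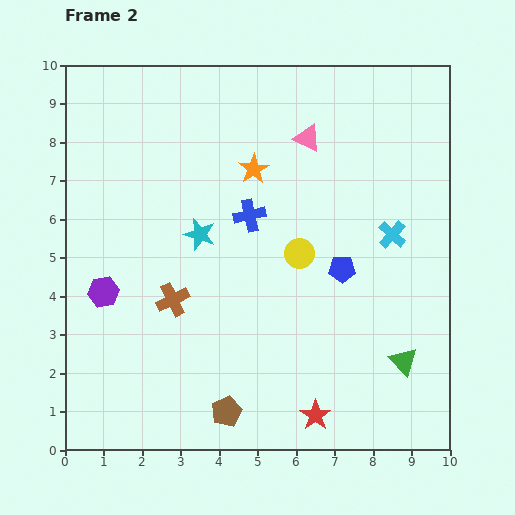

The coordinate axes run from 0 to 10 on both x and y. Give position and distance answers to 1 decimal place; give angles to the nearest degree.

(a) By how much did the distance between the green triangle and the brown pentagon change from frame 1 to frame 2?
+3.5

Distance in frame 1: 1.3. Distance in frame 2: 4.8.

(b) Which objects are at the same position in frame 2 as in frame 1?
the yellow circle, the brown pentagon, the orange star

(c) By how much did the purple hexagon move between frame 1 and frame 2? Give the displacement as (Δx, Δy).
(-0.3, 2.5)

The purple hexagon was at (1.3, 1.6) in frame 1 and (1.0, 4.1) in frame 2.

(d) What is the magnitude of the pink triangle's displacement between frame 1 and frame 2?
1.5

The pink triangle moved from (5.5, 9.4) to (6.3, 8.1), a distance of √(0.8² + 1.3²) ≈ 1.5.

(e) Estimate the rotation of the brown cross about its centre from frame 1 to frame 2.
39° counter-clockwise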